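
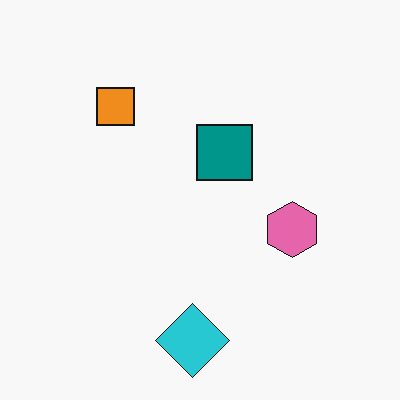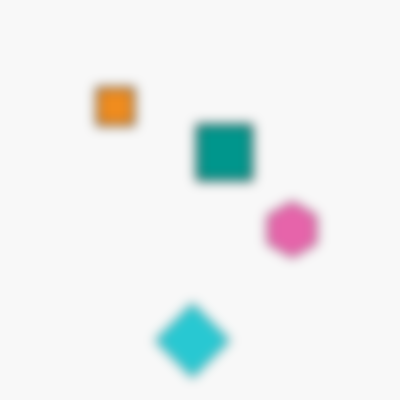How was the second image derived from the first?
It was heavily blurred.

Shape edges and outlines are uniformly softened across the whole image.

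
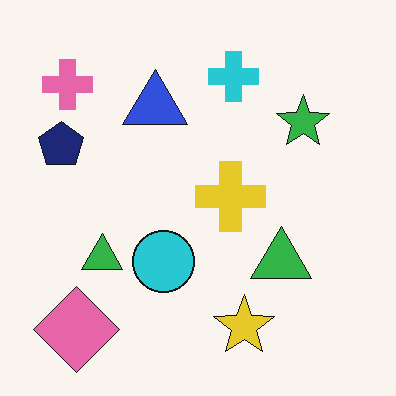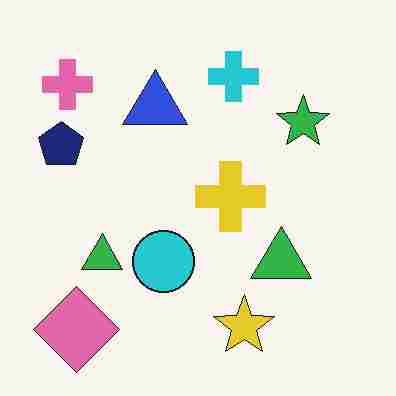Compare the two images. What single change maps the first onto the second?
The transformation is: heavily JPEG-compressed with obvious blocking artifacts.

Blocky 8×8 compression artifacts appear around shape edges and the flat background shows ringing — characteristic JPEG degradation.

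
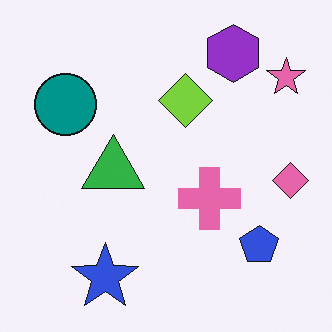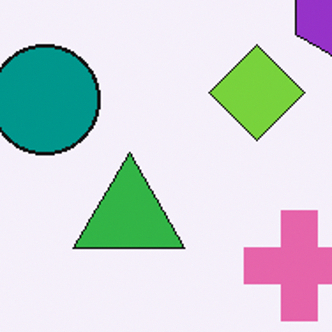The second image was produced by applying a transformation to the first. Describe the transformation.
It was cropped tightly and scaled back up.

The visible shapes are larger and the field of view is narrower; shapes near the original edges may be partly or wholly outside the frame — a crop-and-rescale.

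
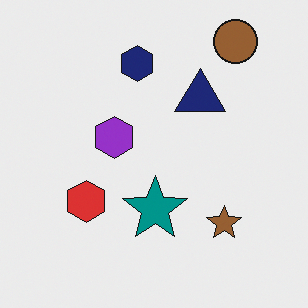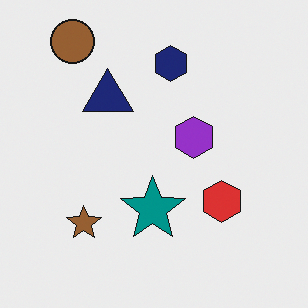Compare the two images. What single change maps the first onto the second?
The transformation is: flipped horizontally (left ↔ right).

The brown circle is in the top-right of the first image and the top-left of the second — shapes on opposite sides of the vertical midline have swapped in a mirror flip.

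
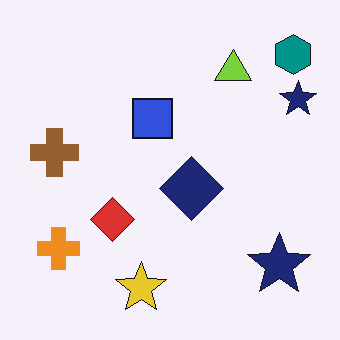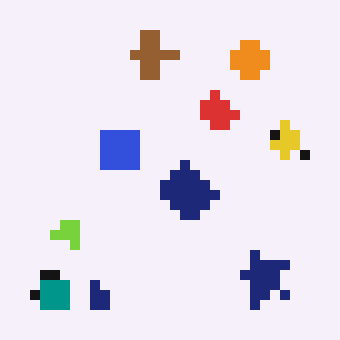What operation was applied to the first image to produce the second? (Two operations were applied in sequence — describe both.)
The transformation is: heavily pixelated into large blocks, then transposed (reflected across the top-left ↔ bottom-right diagonal).

Shapes are reduced to large square blocks; fine edges and outlines are lost — a downscale-then-upscale (mosaic) effect. Shapes have swapped their row and column positions — what was in the top-right is now in the bottom-left — a diagonal reflection.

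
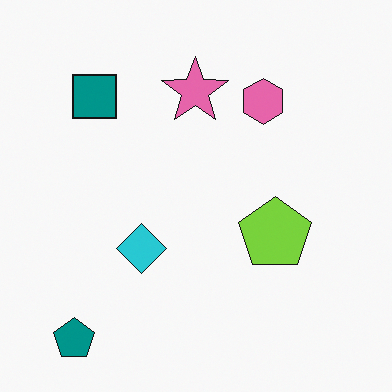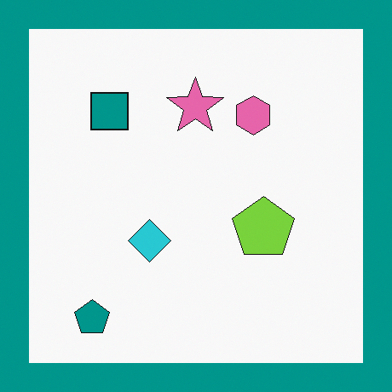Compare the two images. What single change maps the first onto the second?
This is the original image framed with a teal border.

A solid teal frame runs around the edge of the second image, with the content slightly shrunk inside it.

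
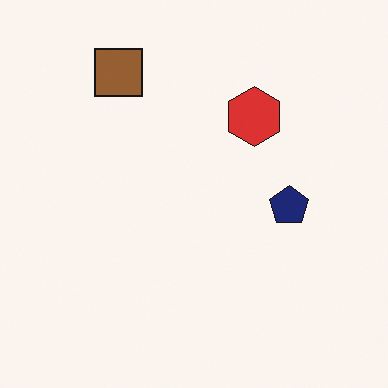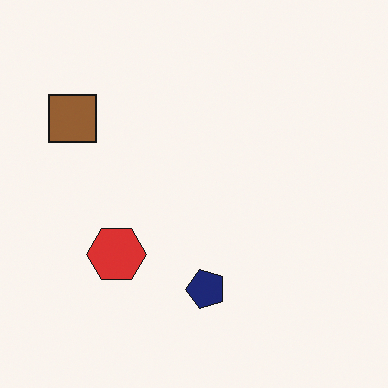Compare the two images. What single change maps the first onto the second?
Transposed (reflected across the top-left ↔ bottom-right diagonal).

Shapes have swapped their row and column positions — what was in the top-right is now in the bottom-left — a diagonal reflection.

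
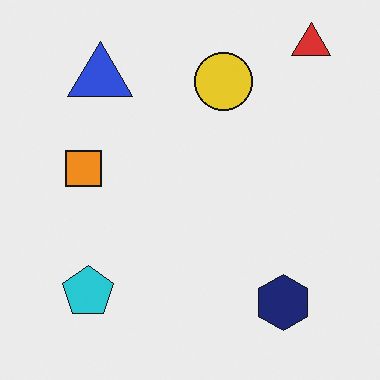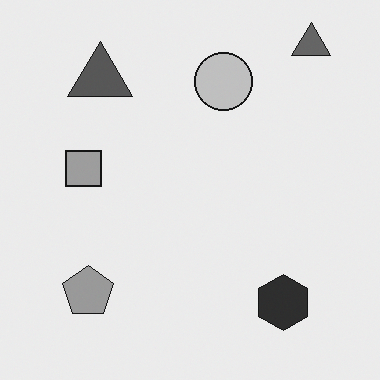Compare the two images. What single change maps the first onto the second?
The transformation is: converted to grayscale.

All color is removed — every shape is now a shade of grey.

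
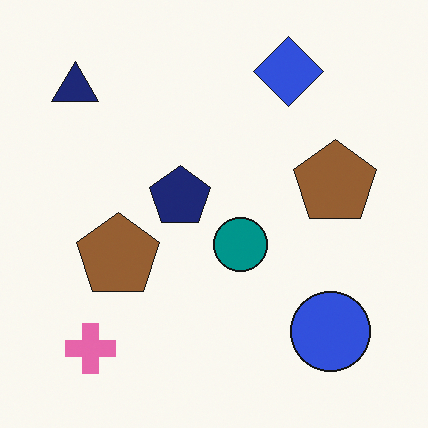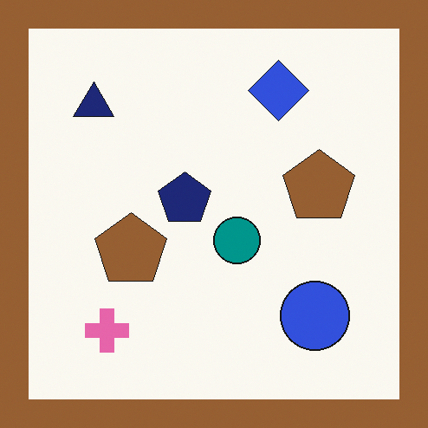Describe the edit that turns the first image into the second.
The second image is the first framed with a brown border.

A solid brown frame runs around the edge of the second image, with the content slightly shrunk inside it.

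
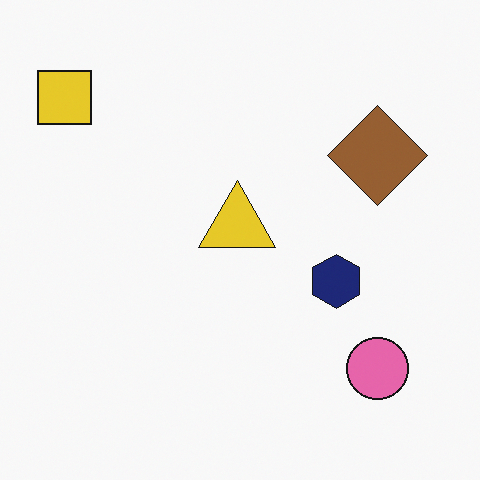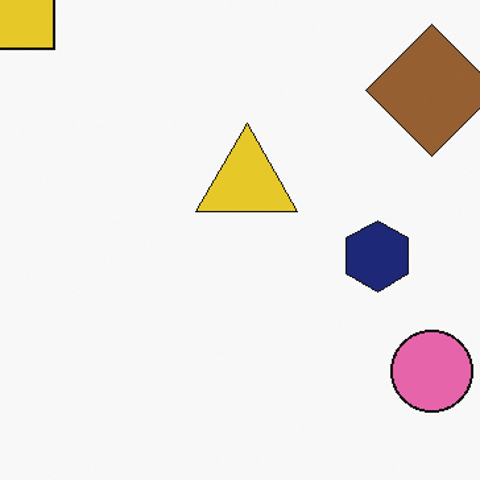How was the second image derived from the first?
The image was cropped slightly and scaled back up.

The visible shapes are larger and the field of view is narrower; shapes near the original edges may be partly or wholly outside the frame — a crop-and-rescale.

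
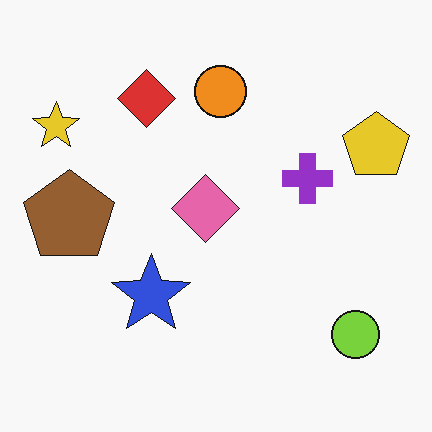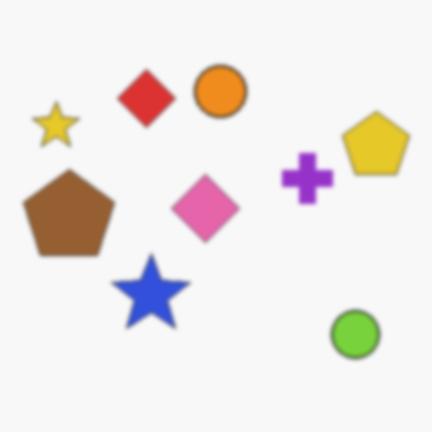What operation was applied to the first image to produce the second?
The image was lightly blurred.

Shape edges and outlines are uniformly softened across the whole image.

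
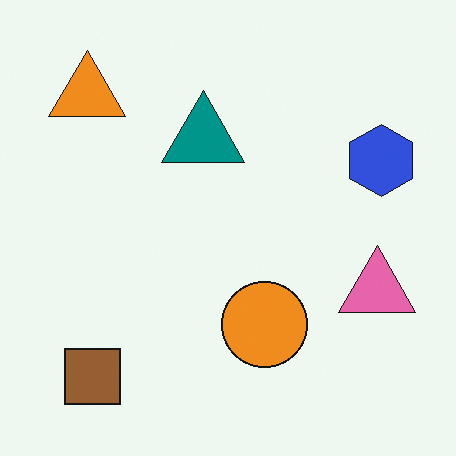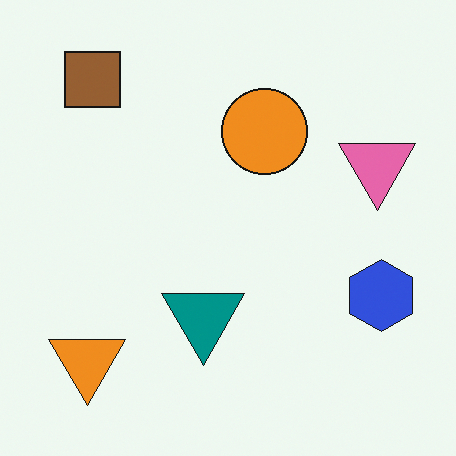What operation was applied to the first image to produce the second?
Flipped vertically (top ↔ bottom).

The brown square is in the bottom-left of the first image and the top-left of the second — shapes on opposite sides of the horizontal midline have swapped in a mirror flip.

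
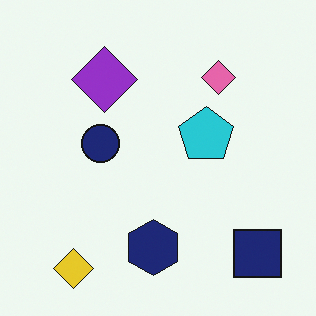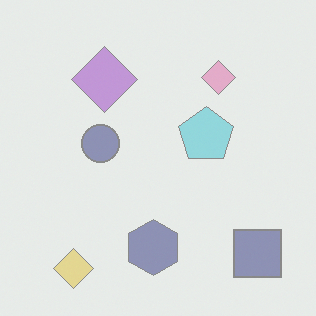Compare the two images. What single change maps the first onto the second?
The second image is the first washed out (contrast reduced).

Tones are pushed toward mid-grey across the whole image — a global contrast change.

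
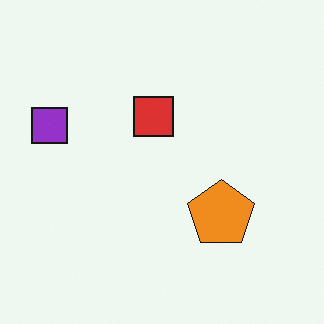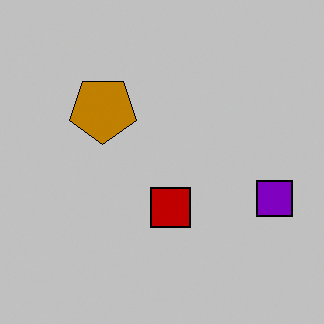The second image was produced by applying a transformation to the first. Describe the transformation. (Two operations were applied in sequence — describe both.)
The transformation is: heavily posterized to just a handful of flat colors, then rotated 180°.

Each flat color has snapped to a coarser quantized level — most visibly, the near-white background has dropped to a flat grey. The purple square sits in the left of the first image and the right of the second — consistent with a whole-image 180° rotation.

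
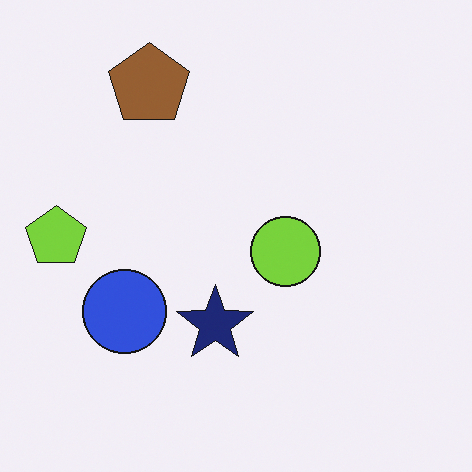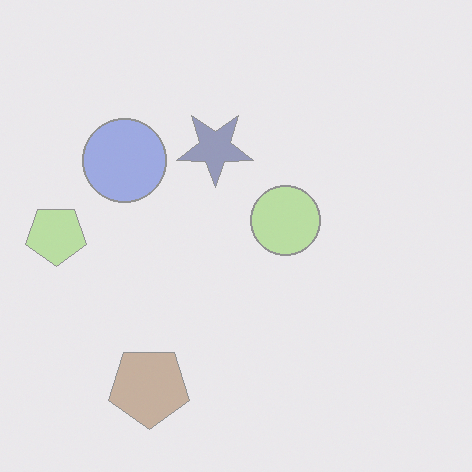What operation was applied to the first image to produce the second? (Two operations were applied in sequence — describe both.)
Flipped vertically (top ↔ bottom), then given much lower contrast.

The brown pentagon is in the top-left of the first image and the bottom-left of the second — shapes on opposite sides of the horizontal midline have swapped in a mirror flip. Tones are pushed toward mid-grey across the whole image — a global contrast change.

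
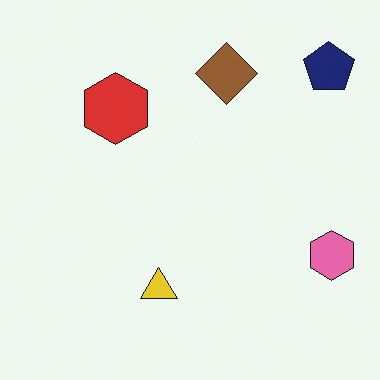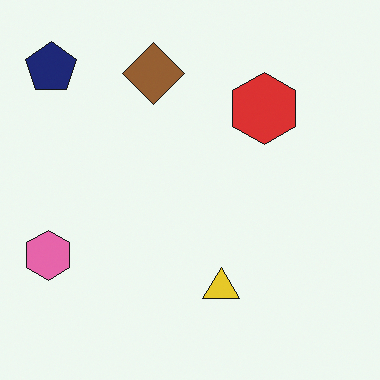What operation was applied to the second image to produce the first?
It was flipped horizontally (left ↔ right).

The pink hexagon is in the bottom-left of the second image and the bottom-right of the first — shapes on opposite sides of the vertical midline have swapped in a mirror flip.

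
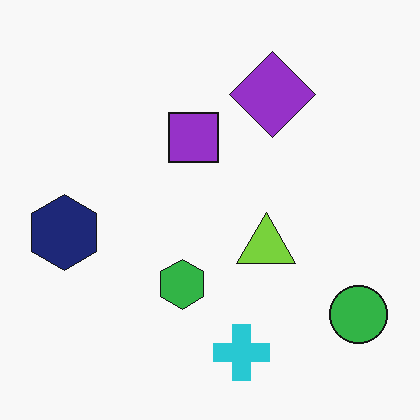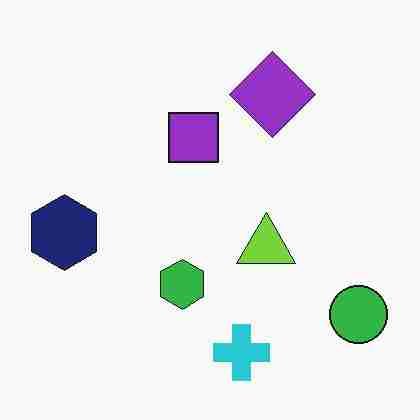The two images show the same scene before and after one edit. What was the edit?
It was degraded with heavy JPEG compression.

Blocky 8×8 compression artifacts appear around shape edges and the flat background shows ringing — characteristic JPEG degradation.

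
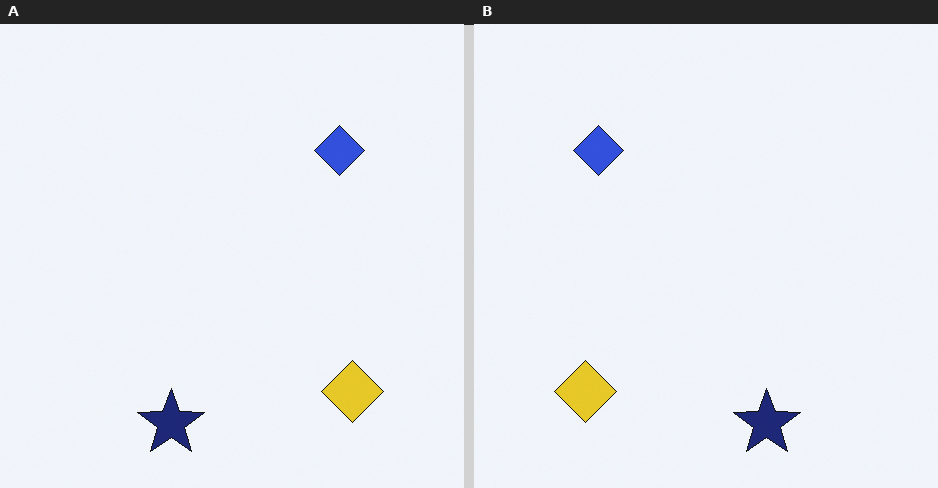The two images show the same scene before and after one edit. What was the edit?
The transformation is: flipped horizontally (left ↔ right).

The yellow diamond is in the bottom-right of the left (A) image and the bottom-left of the right (B) — shapes on opposite sides of the vertical midline have swapped in a mirror flip.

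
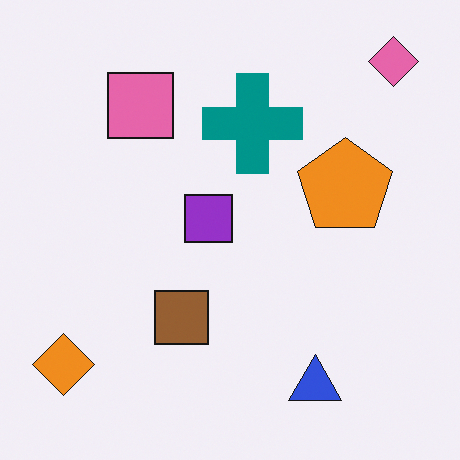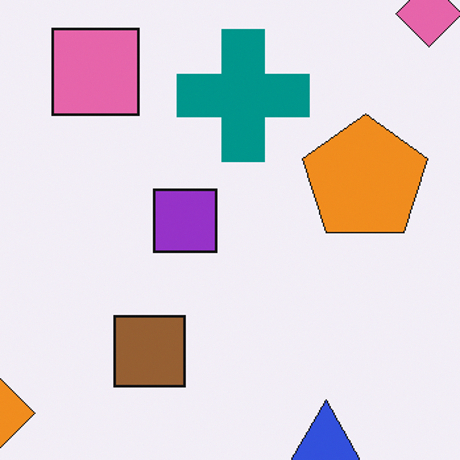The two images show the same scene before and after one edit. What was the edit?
This is the original image cropped to a modestly smaller region and rescaled.

The visible shapes are larger and the field of view is narrower; shapes near the original edges may be partly or wholly outside the frame — a crop-and-rescale.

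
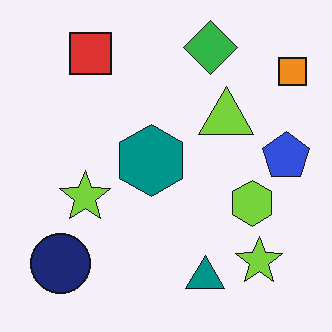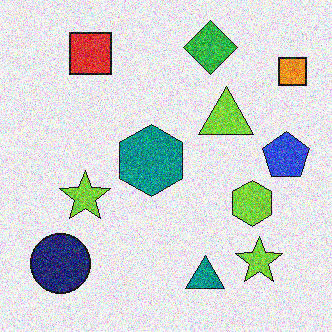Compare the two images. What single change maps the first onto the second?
The image was degraded with strong gaussian noise.

Random speckle covers the whole image, including the flat background.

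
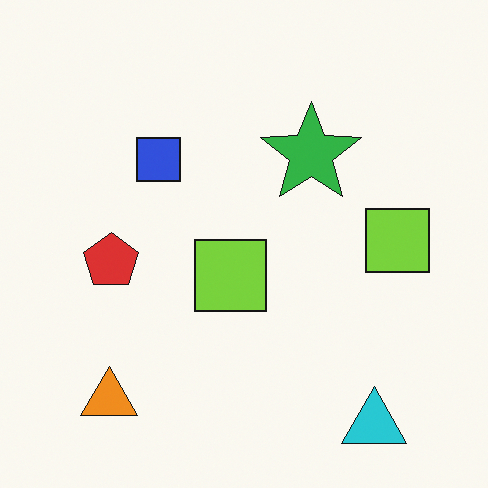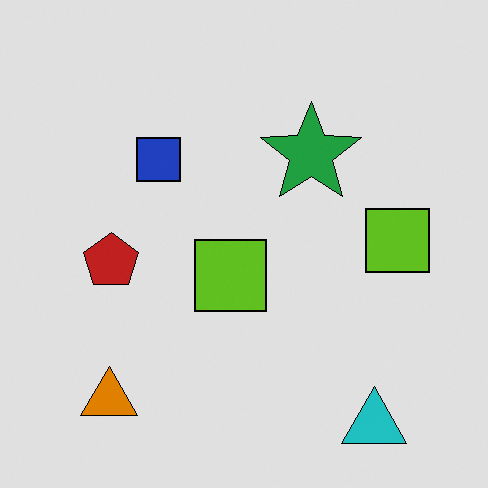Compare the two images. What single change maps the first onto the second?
Posterized to a reduced palette.

Each flat color has snapped to a coarser quantized level — most visibly, the near-white background has dropped to a flat grey.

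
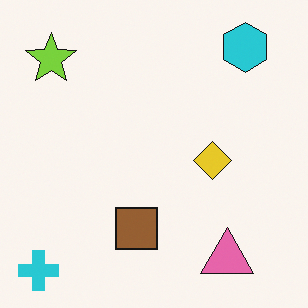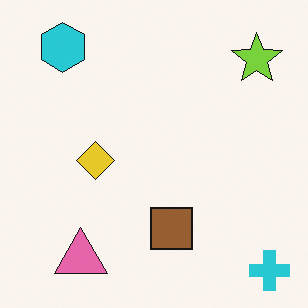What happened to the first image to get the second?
Flipped horizontally (left ↔ right).

The cyan cross is in the bottom-left of the first image and the bottom-right of the second — shapes on opposite sides of the vertical midline have swapped in a mirror flip.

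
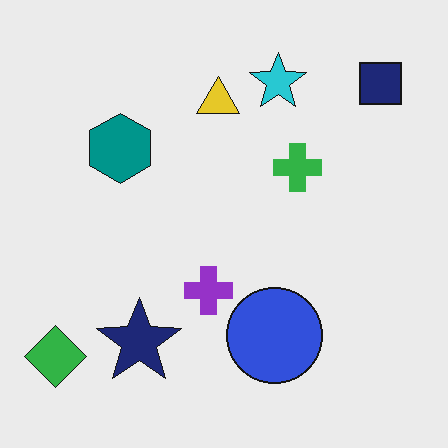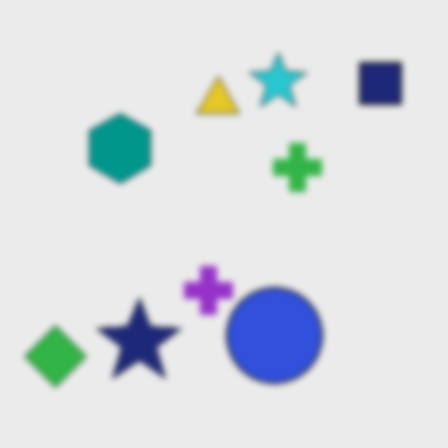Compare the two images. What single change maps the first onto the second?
The second image is the first noticeably gaussian-blurred.

Shape edges and outlines are uniformly softened across the whole image.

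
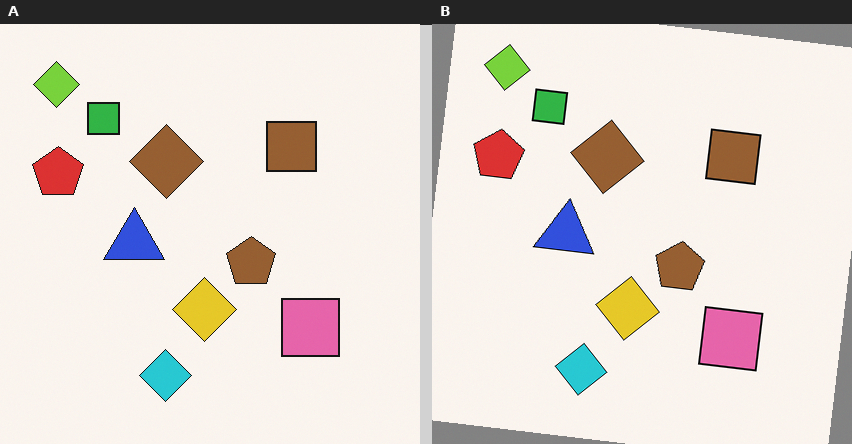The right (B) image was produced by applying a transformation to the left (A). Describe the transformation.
The right (B) image is the left (A) rotated clockwise by a slight angle.

Every shape is tilted by the same angle and the image corners show triangular fill wedges — a whole-image rotation by a non-right angle.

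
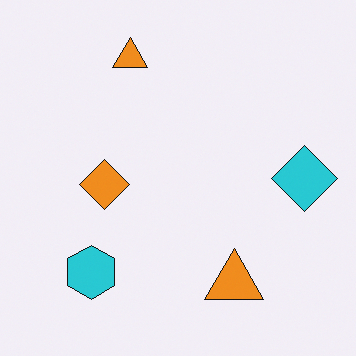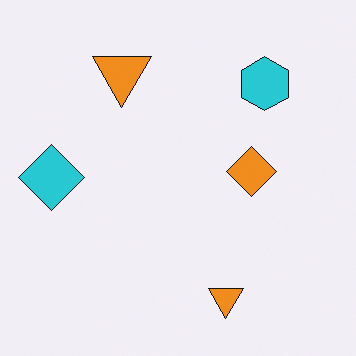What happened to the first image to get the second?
The transformation is: rotated 180°.

The cyan hexagon sits in the bottom-left of the first image and the top-right of the second — consistent with a whole-image 180° rotation.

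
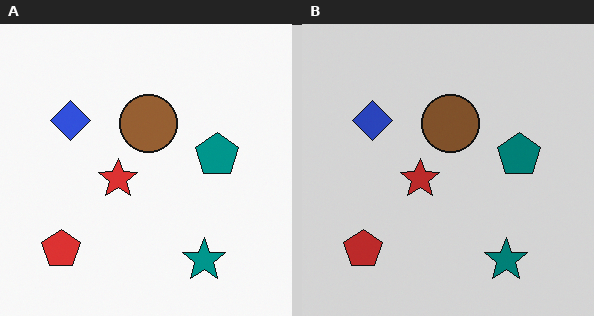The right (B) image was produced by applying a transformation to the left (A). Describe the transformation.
Darkened a little.

Every pixel — background and shapes alike — is uniformly darkened.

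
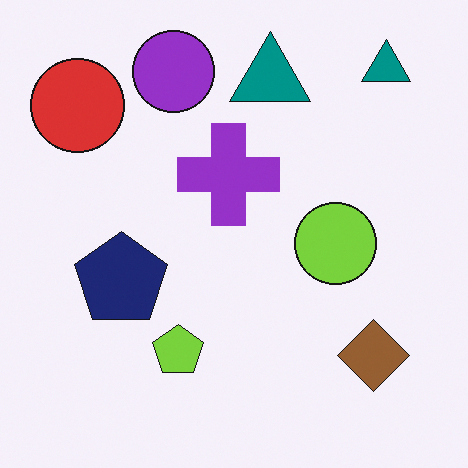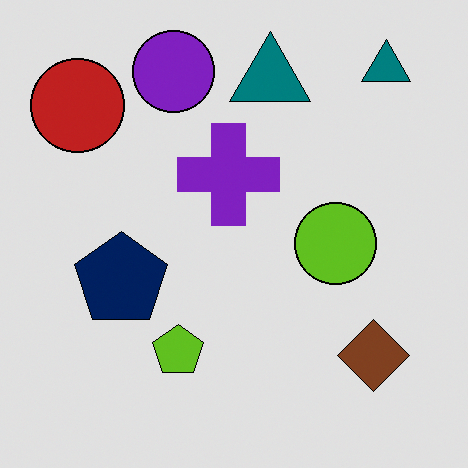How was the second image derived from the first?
The second image is the first moderately posterized.

Each flat color has snapped to a coarser quantized level — most visibly, the near-white background has dropped to a flat grey.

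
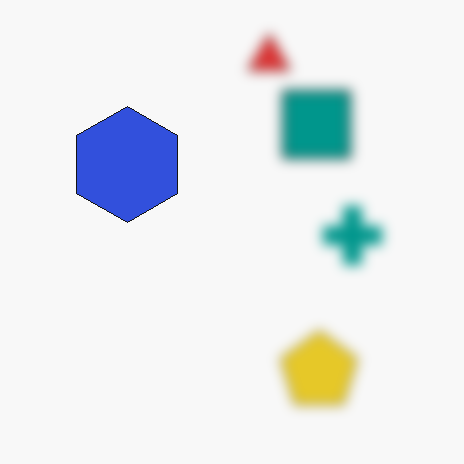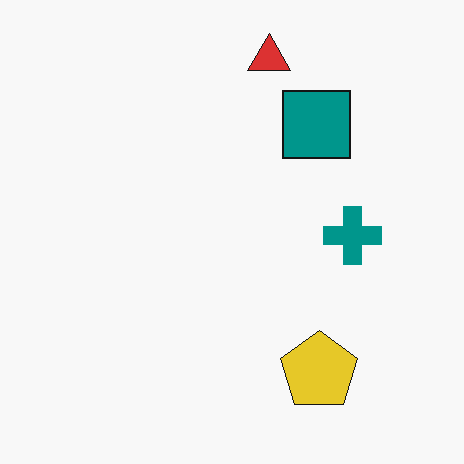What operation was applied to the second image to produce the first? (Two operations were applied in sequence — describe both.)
The image was strongly gaussian-blurred, then overlaid with an additional blue hexagon.

Shape edges and outlines are uniformly softened across the whole image. A blue hexagon appears in the first image that is absent from the second.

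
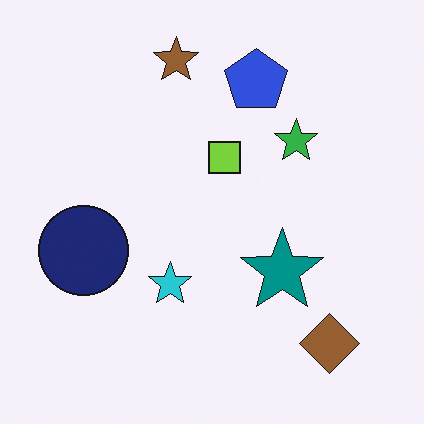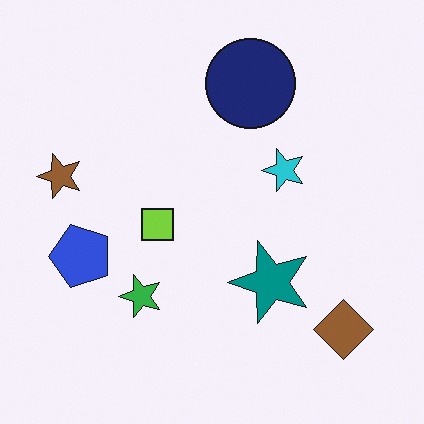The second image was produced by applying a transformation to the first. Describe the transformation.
The second image is the first transposed (reflected across the top-left ↔ bottom-right diagonal).

Shapes have swapped their row and column positions — what was in the top-right is now in the bottom-left — a diagonal reflection.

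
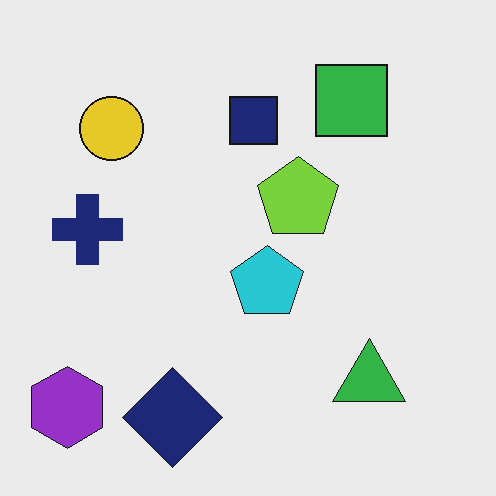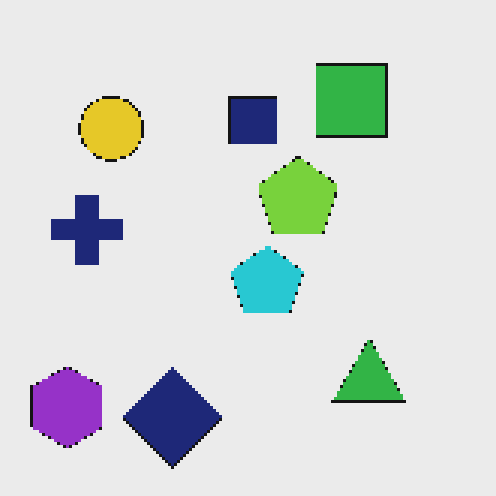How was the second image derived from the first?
The transformation is: mildly pixelated.

Shapes are reduced to large square blocks; fine edges and outlines are lost — a downscale-then-upscale (mosaic) effect.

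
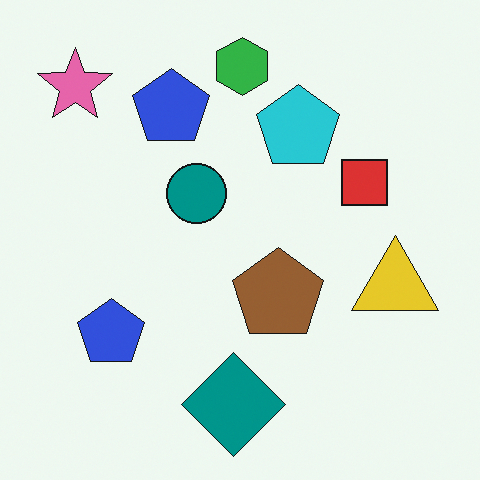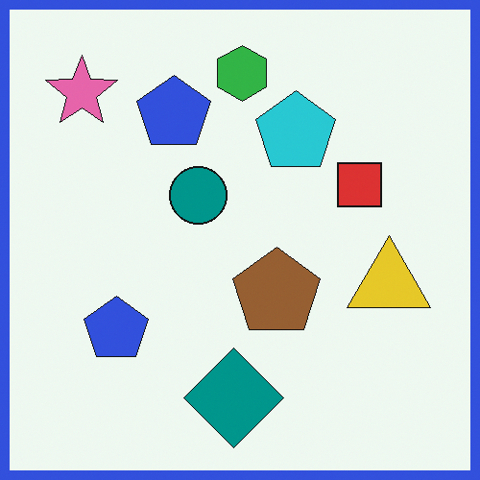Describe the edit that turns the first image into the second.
It was framed with a blue border.

A solid blue frame runs around the edge of the second image, with the content slightly shrunk inside it.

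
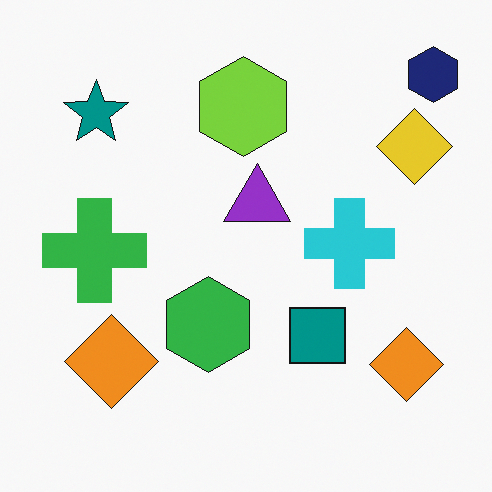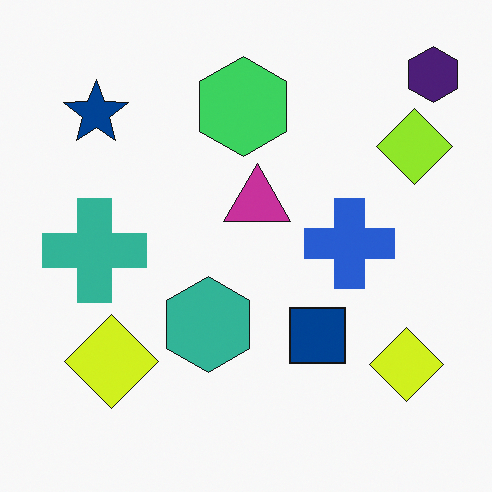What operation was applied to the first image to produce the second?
Hue-shifted slightly.

Every shape's color has rotated by the same amount around the hue wheel — a uniform hue shift.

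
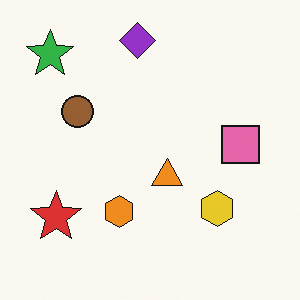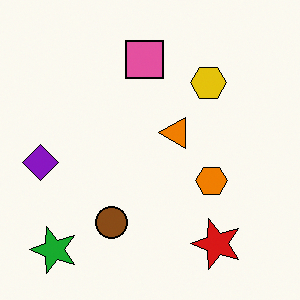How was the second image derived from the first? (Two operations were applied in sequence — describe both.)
It was rotated 90° counter-clockwise, then given slightly increased contrast.

The green star sits in the top-left of the first image and the bottom-left of the second — consistent with a whole-image 90° counter-clockwise rotation. Tones are pushed away from mid-grey across the whole image — a global contrast change.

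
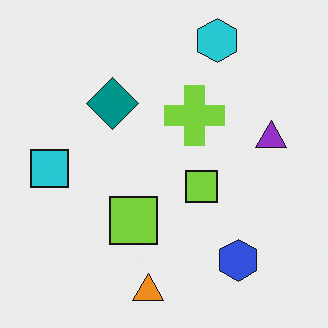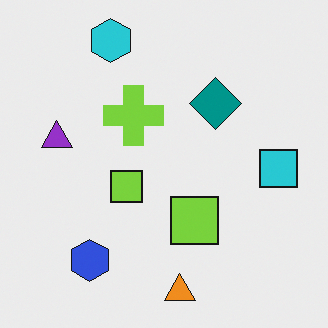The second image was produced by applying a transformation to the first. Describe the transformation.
The transformation is: flipped horizontally (left ↔ right).

The cyan square is in the left of the first image and the right of the second — shapes on opposite sides of the vertical midline have swapped in a mirror flip.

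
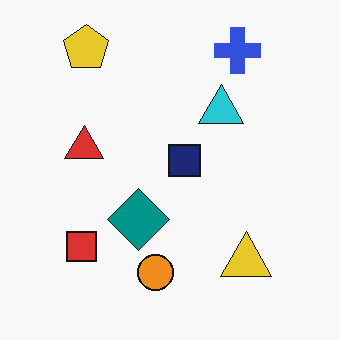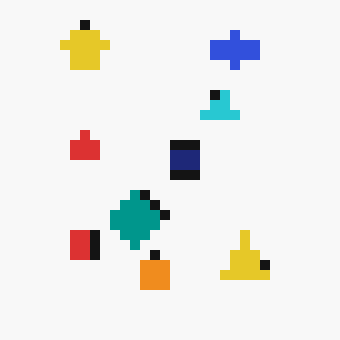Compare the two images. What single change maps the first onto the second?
The transformation is: coarsely pixelated.

Shapes are reduced to large square blocks; fine edges and outlines are lost — a downscale-then-upscale (mosaic) effect.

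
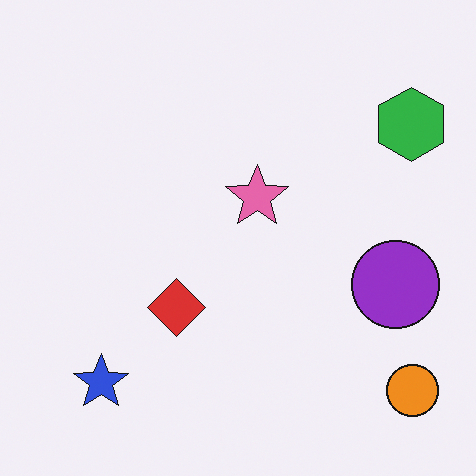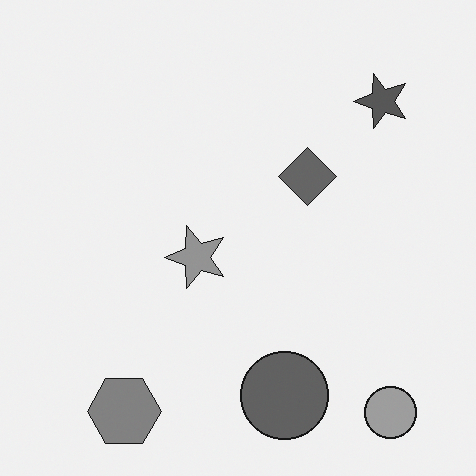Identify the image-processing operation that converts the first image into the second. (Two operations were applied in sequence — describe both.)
The image was converted to grayscale, then transposed (reflected across the top-left ↔ bottom-right diagonal).

All color is removed — every shape is now a shade of grey. Shapes have swapped their row and column positions — what was in the top-right is now in the bottom-left — a diagonal reflection.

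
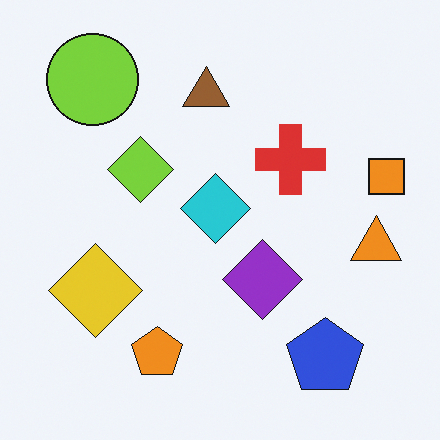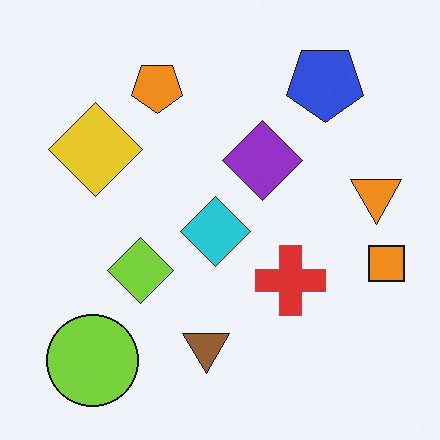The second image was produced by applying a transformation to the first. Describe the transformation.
The transformation is: flipped vertically (top ↔ bottom).

The lime circle is in the top-left of the first image and the bottom-left of the second — shapes on opposite sides of the horizontal midline have swapped in a mirror flip.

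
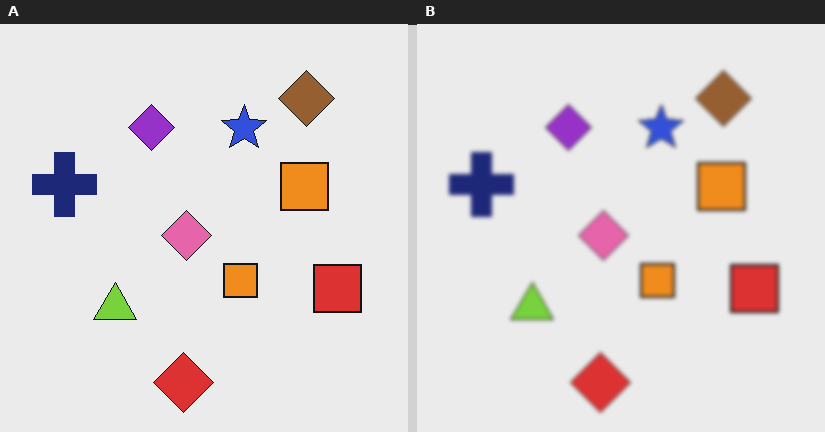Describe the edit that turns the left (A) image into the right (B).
This is the original image given a subtle gaussian blur.

Shape edges and outlines are uniformly softened across the whole image.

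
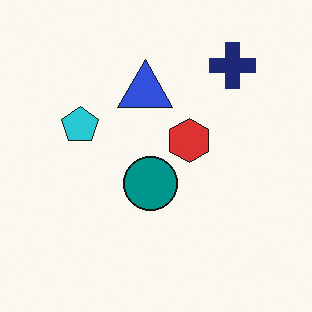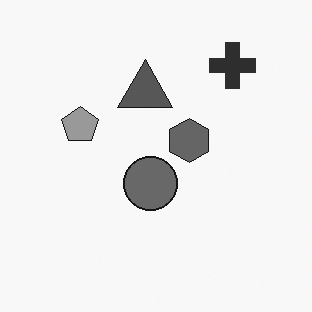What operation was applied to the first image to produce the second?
The transformation is: converted to grayscale.

All color is removed — every shape is now a shade of grey.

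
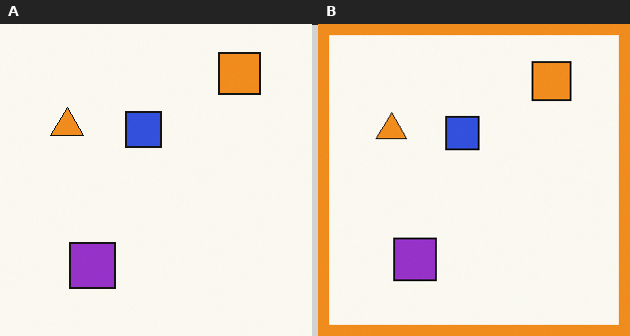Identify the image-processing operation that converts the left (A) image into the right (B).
The image was framed with a orange border.

A solid orange frame runs around the edge of the right (B) image, with the content slightly shrunk inside it.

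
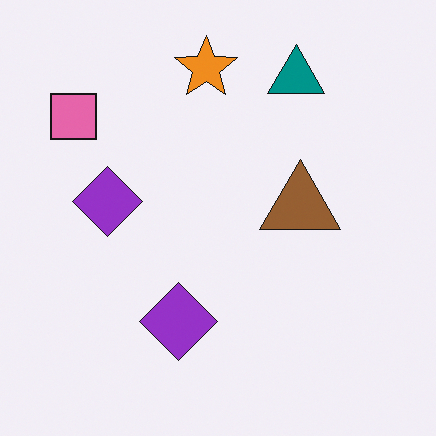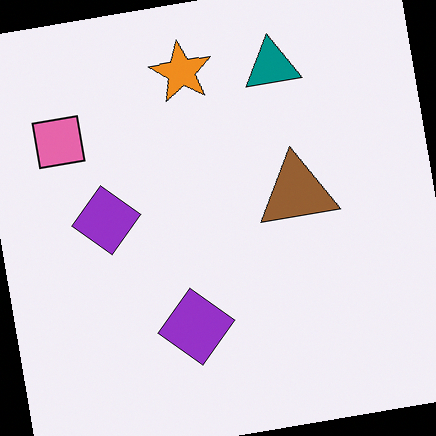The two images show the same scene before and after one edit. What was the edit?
This is the original image rotated counter-clockwise by a small amount.

Every shape is tilted by the same angle and the image corners show triangular fill wedges — a whole-image rotation by a non-right angle.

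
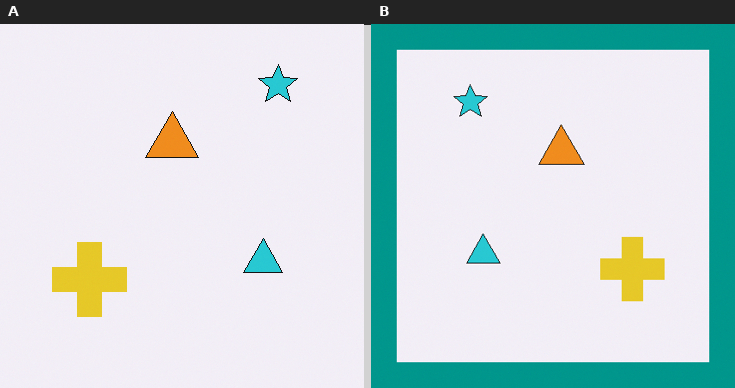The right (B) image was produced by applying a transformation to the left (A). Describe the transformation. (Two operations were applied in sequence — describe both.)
This is the original image flipped horizontally (left ↔ right), then framed with a teal border.

The cyan star is in the top-right of the left (A) image and the top-left of the right (B) — shapes on opposite sides of the vertical midline have swapped in a mirror flip. A solid teal frame runs around the edge of the right (B) image, with the content slightly shrunk inside it.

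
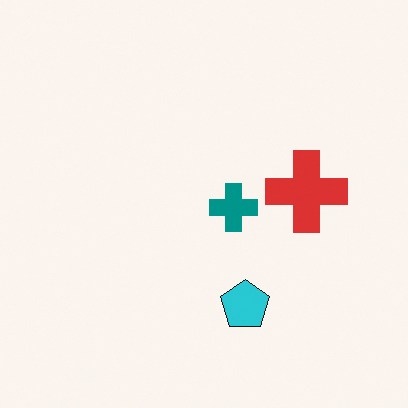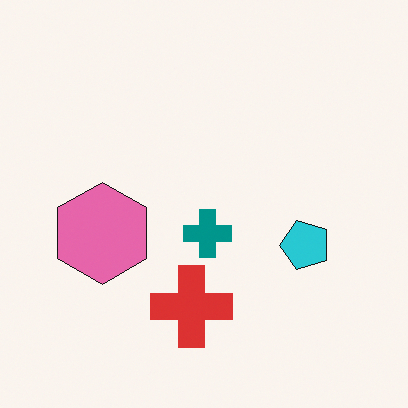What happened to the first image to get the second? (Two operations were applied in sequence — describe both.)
It was transposed (reflected across the top-left ↔ bottom-right diagonal), then overlaid with an additional pink hexagon.

Shapes have swapped their row and column positions — what was in the top-right is now in the bottom-left — a diagonal reflection. A pink hexagon appears in the second image that is absent from the first.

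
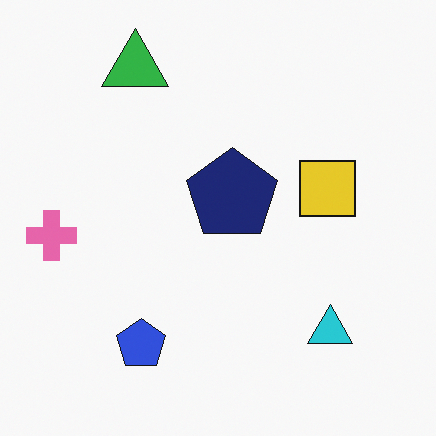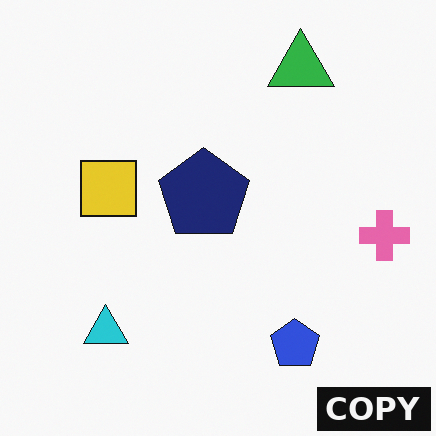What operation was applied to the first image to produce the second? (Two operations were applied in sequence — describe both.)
This is the original image flipped horizontally (left ↔ right), then watermarked with the text "COPY" in the lower-right corner.

The pink cross is in the left of the first image and the right of the second — shapes on opposite sides of the vertical midline have swapped in a mirror flip. A dark label reading "COPY" appears in the lower-right corner.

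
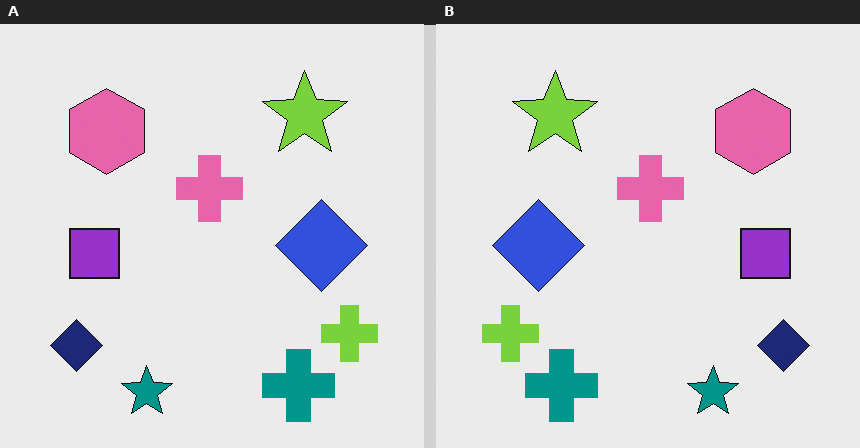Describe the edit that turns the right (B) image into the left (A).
This is the original image flipped horizontally (left ↔ right).

The lime cross is in the bottom-left of the right (B) image and the bottom-right of the left (A) — shapes on opposite sides of the vertical midline have swapped in a mirror flip.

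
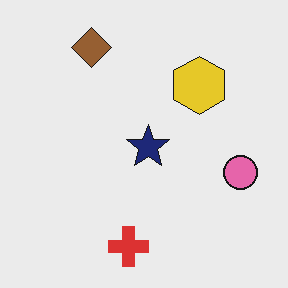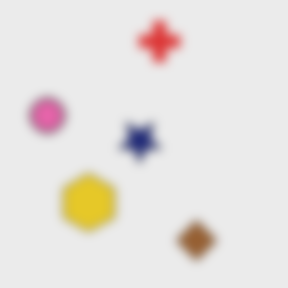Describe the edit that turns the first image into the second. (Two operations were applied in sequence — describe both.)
The second image is the first heavily blurred, then rotated 180°.

Shape edges and outlines are uniformly softened across the whole image. The brown diamond sits in the top-left of the first image and the bottom-right of the second — consistent with a whole-image 180° rotation.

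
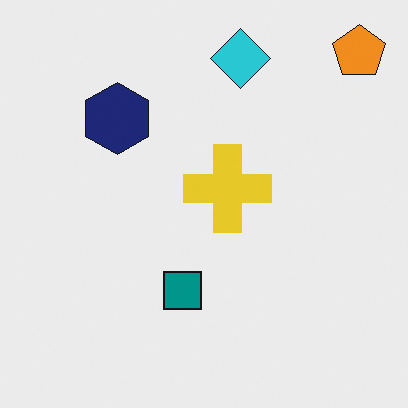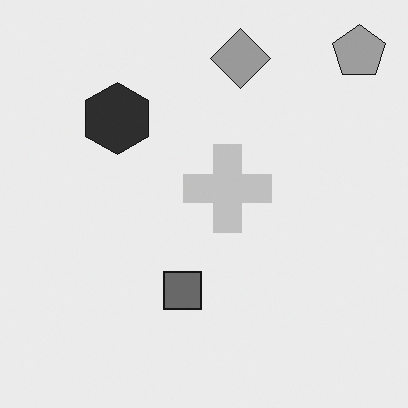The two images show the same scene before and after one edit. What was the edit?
This is the original image converted to grayscale.

All color is removed — every shape is now a shade of grey.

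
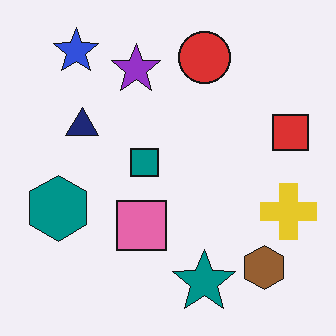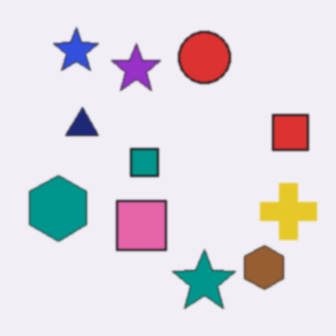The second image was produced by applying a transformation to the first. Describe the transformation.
The image was slightly softened.

Shape edges and outlines are uniformly softened across the whole image.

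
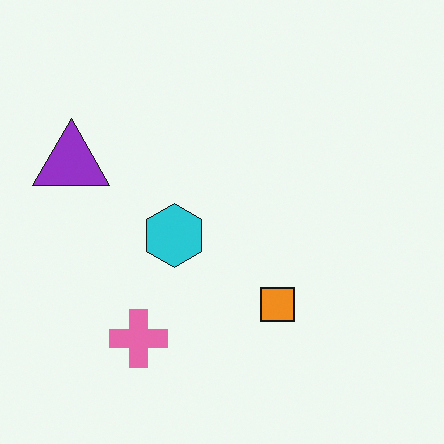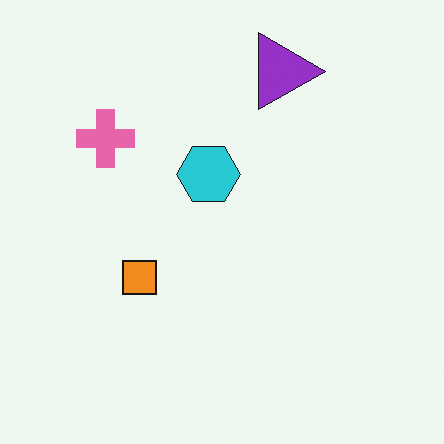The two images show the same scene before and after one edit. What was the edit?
It was rotated 90° clockwise.

The purple triangle sits in the left of the first image and the top of the second — consistent with a whole-image 90° clockwise rotation.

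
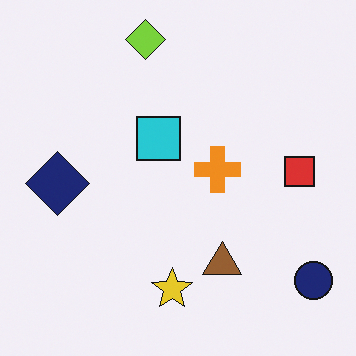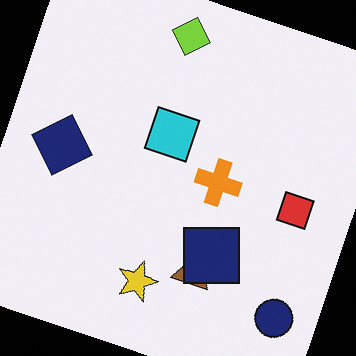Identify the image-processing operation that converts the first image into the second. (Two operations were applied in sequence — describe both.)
The transformation is: rotated clockwise by a moderate amount, then overlaid with an additional navy square.

Every shape is tilted by the same angle and the image corners show triangular fill wedges — a whole-image rotation by a non-right angle. A navy square appears in the second image that is absent from the first.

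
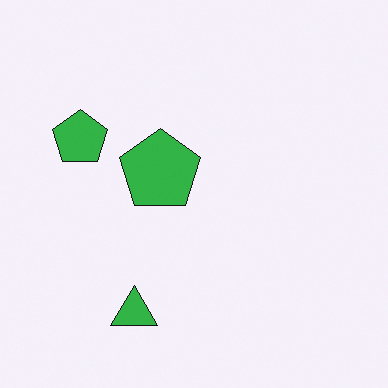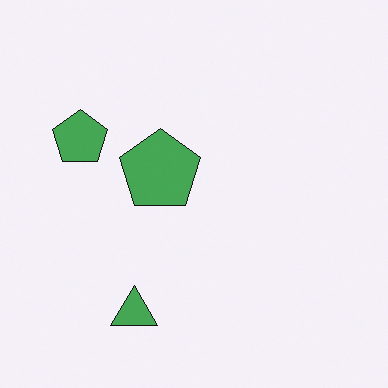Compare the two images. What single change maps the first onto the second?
It was slightly desaturated.

All colors are more muted and greyish — a global saturation change.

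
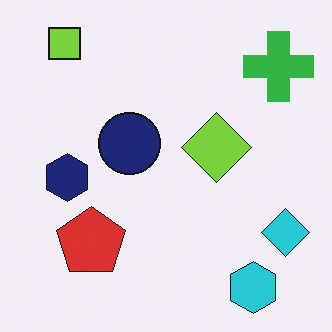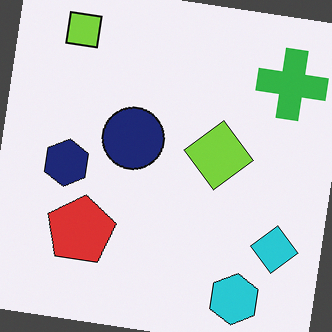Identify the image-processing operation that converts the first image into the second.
The image was rotated clockwise by a small amount.

Every shape is tilted by the same angle and the image corners show triangular fill wedges — a whole-image rotation by a non-right angle.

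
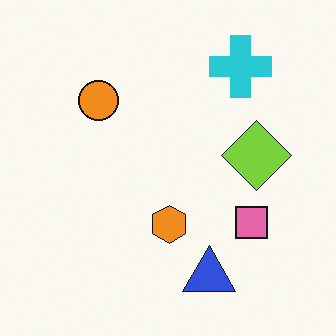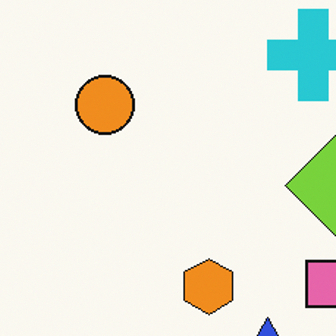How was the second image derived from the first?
Cropped to a modestly smaller region and rescaled.

The visible shapes are larger and the field of view is narrower; shapes near the original edges may be partly or wholly outside the frame — a crop-and-rescale.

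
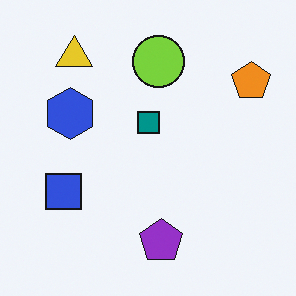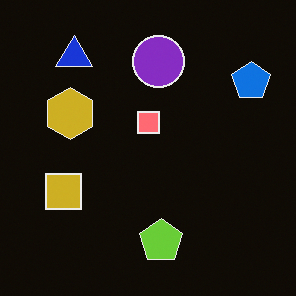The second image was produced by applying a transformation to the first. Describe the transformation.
The second image is the first color-inverted (negative).

The light background has become dark and every shape's color is its complement — a photographic negative.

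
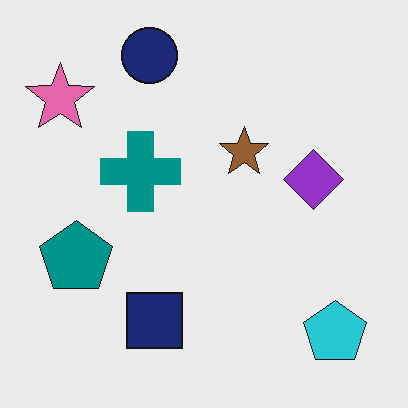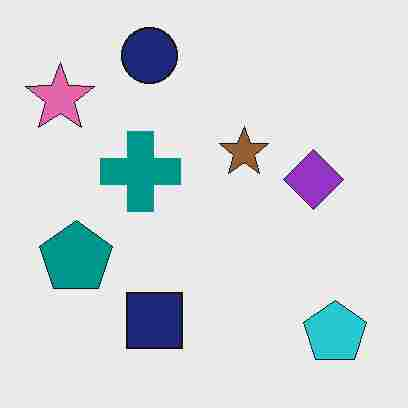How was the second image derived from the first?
It was degraded with heavy JPEG compression.

Blocky 8×8 compression artifacts appear around shape edges and the flat background shows ringing — characteristic JPEG degradation.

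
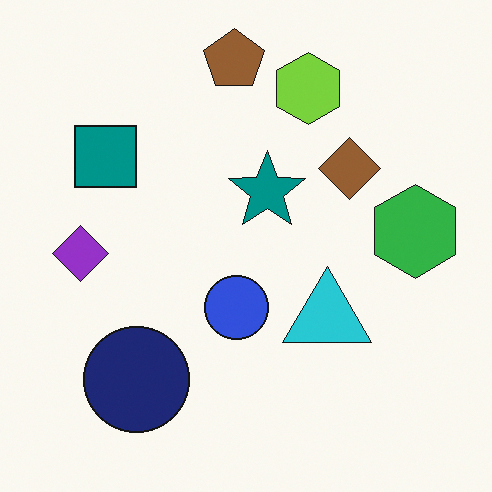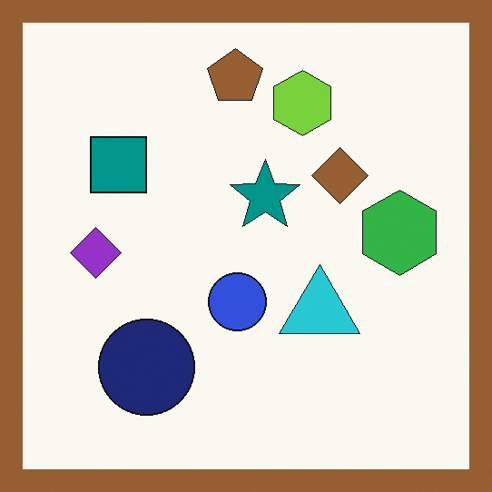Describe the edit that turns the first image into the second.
The second image is the first framed with a brown border.

A solid brown frame runs around the edge of the second image, with the content slightly shrunk inside it.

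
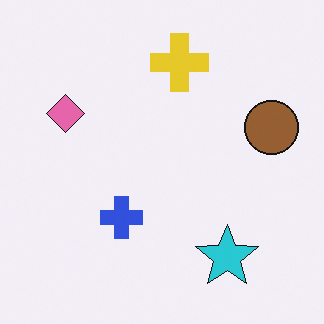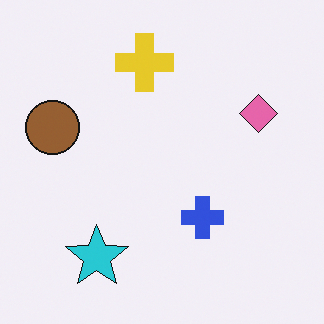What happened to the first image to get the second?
The transformation is: flipped horizontally (left ↔ right).

The brown circle is in the right of the first image and the left of the second — shapes on opposite sides of the vertical midline have swapped in a mirror flip.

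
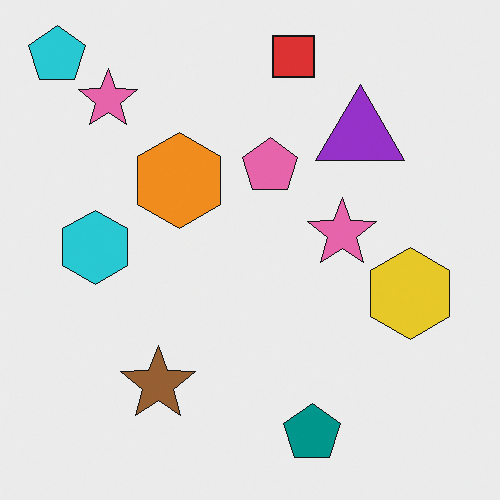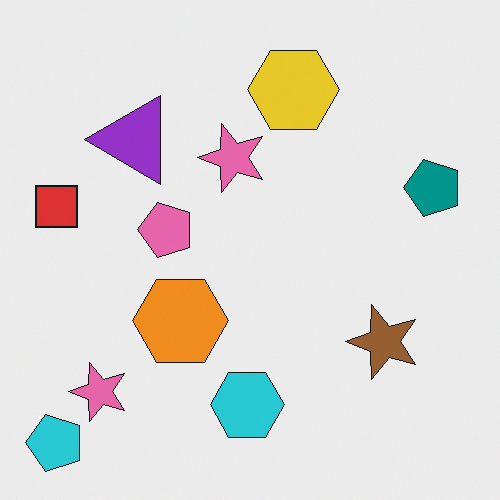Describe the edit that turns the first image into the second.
The image was rotated 90° counter-clockwise.

The cyan pentagon sits in the top-left of the first image and the bottom-left of the second — consistent with a whole-image 90° counter-clockwise rotation.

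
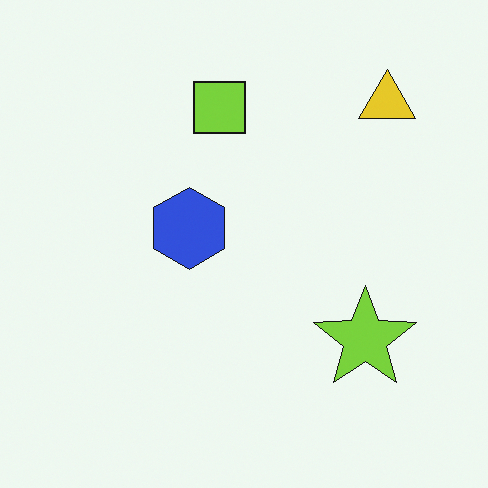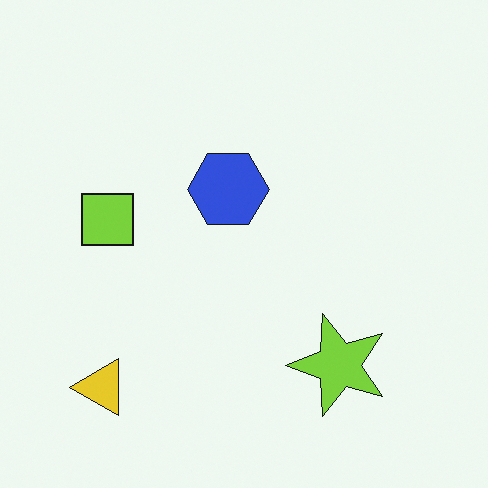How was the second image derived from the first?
This is the original image transposed (reflected across the top-left ↔ bottom-right diagonal).

Shapes have swapped their row and column positions — what was in the top-right is now in the bottom-left — a diagonal reflection.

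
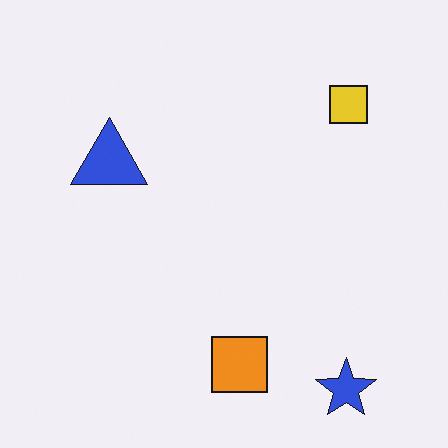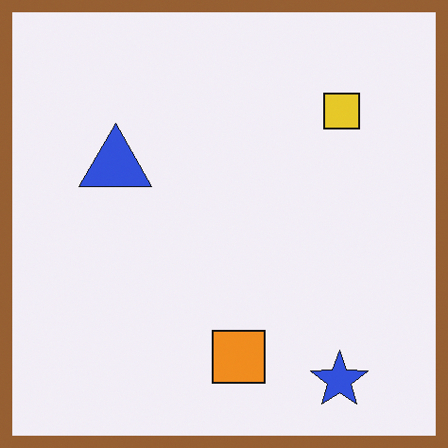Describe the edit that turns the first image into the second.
The image was framed with a brown border.

A solid brown frame runs around the edge of the second image, with the content slightly shrunk inside it.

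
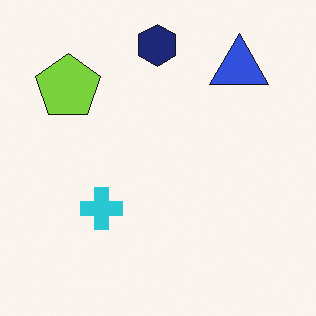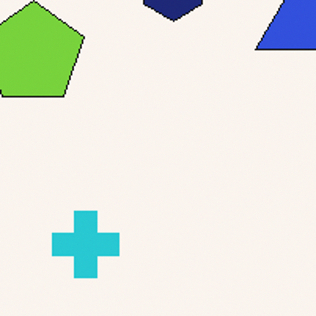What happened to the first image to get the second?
The image was cropped to a modestly smaller region and rescaled.

The visible shapes are larger and the field of view is narrower; shapes near the original edges may be partly or wholly outside the frame — a crop-and-rescale.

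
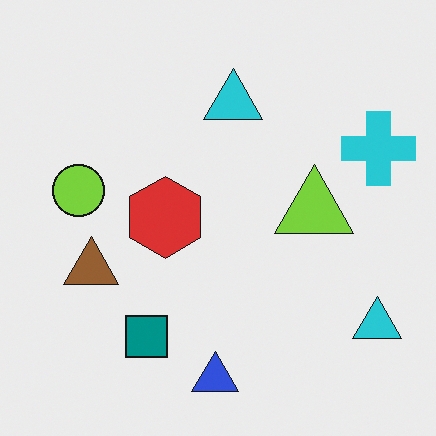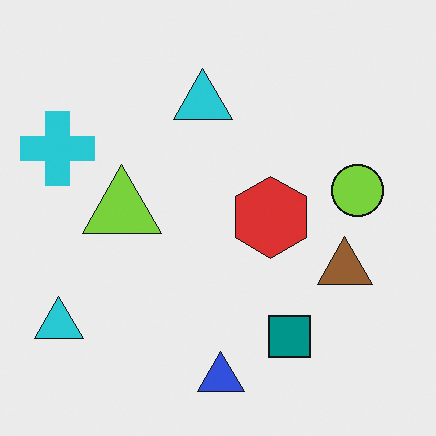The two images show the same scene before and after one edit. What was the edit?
Flipped horizontally (left ↔ right).

The cyan cross is in the right of the first image and the left of the second — shapes on opposite sides of the vertical midline have swapped in a mirror flip.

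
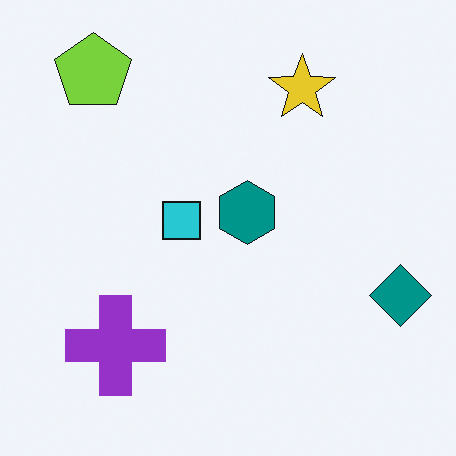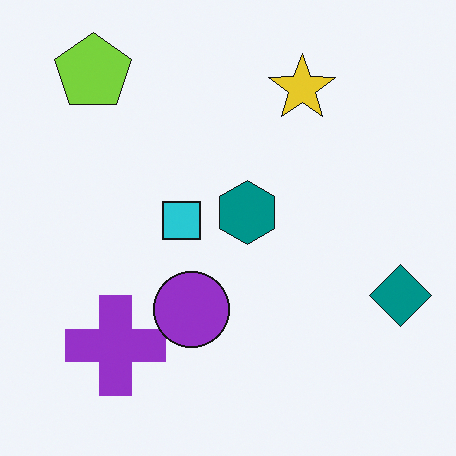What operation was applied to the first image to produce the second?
It was overlaid with an additional purple circle.

A purple circle appears in the second image that is absent from the first.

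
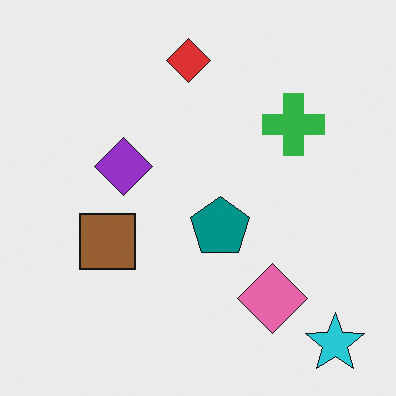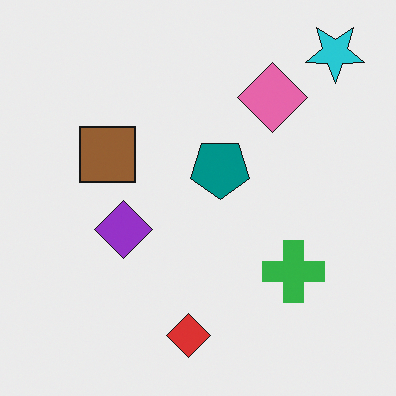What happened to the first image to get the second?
The transformation is: flipped vertically (top ↔ bottom).

The cyan star is in the bottom-right of the first image and the top-right of the second — shapes on opposite sides of the horizontal midline have swapped in a mirror flip.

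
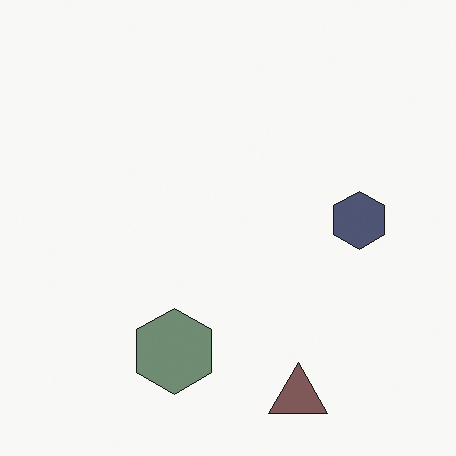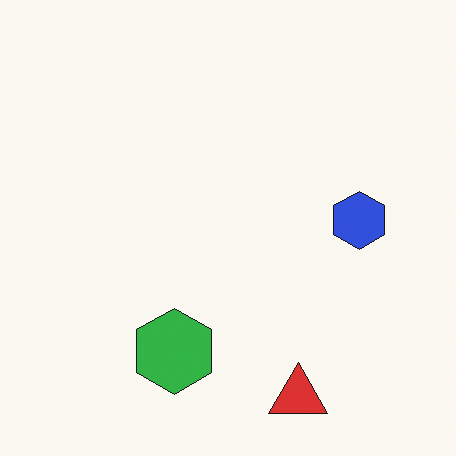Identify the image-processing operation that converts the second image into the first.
Made much more muted (saturation change).

All colors are more muted and greyish — a global saturation change.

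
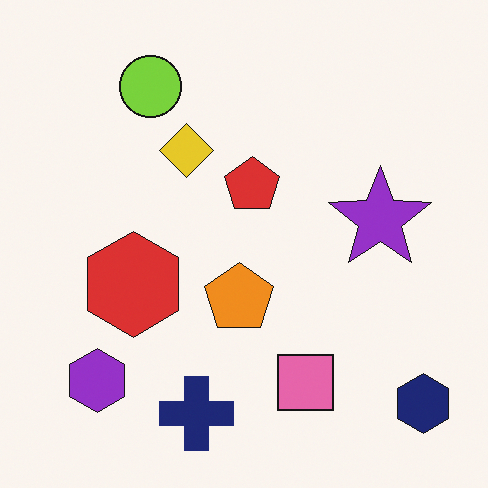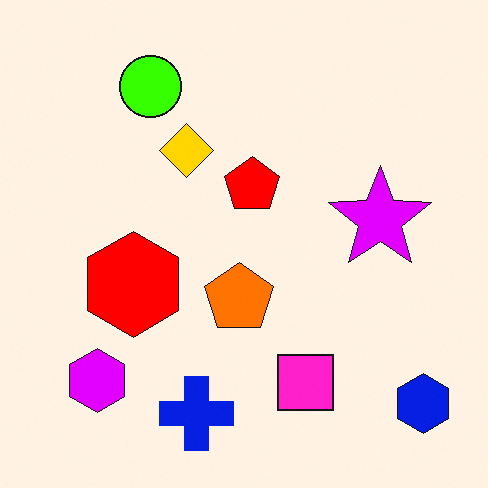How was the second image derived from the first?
The transformation is: made much more vivid (saturation change).

All colors are more vivid — a global saturation change.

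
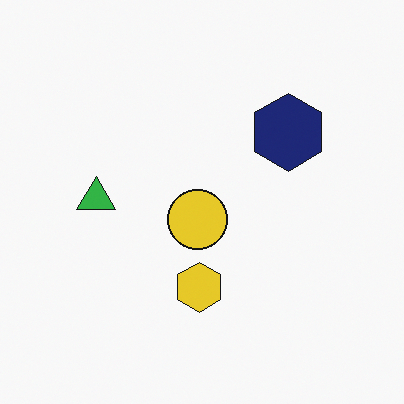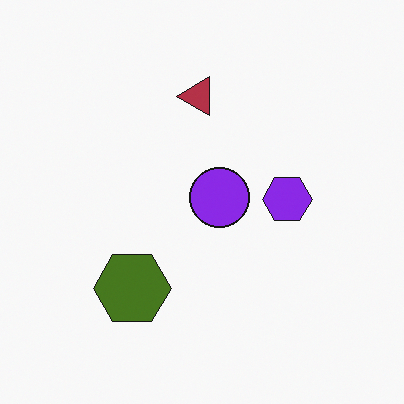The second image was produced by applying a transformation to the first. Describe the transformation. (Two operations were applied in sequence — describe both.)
The second image is the first transposed (reflected across the top-left ↔ bottom-right diagonal), then hue-shifted by a large amount.

Shapes have swapped their row and column positions — what was in the top-right is now in the bottom-left — a diagonal reflection. Every shape's color has rotated by the same amount around the hue wheel — a uniform hue shift.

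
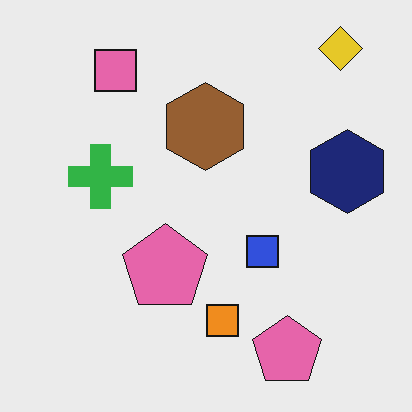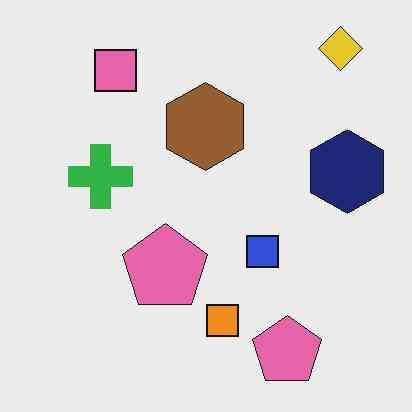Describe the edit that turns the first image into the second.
Given moderate JPEG compression.

Blocky 8×8 compression artifacts appear around shape edges and the flat background shows ringing — characteristic JPEG degradation.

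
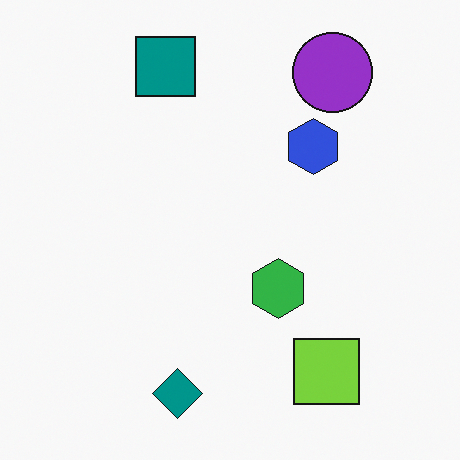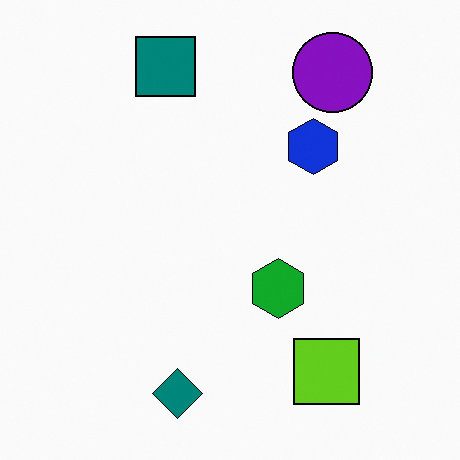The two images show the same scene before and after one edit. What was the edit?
The image was given slightly increased contrast.

Tones are pushed away from mid-grey across the whole image — a global contrast change.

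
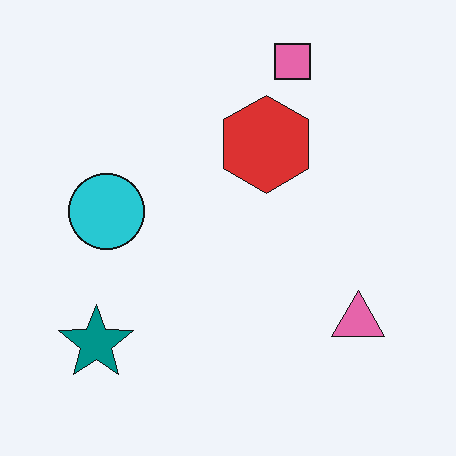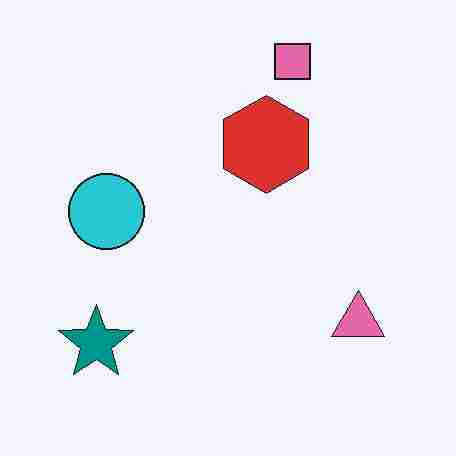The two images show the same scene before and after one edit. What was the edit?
The second image is the first heavily JPEG-compressed with obvious blocking artifacts.

Blocky 8×8 compression artifacts appear around shape edges and the flat background shows ringing — characteristic JPEG degradation.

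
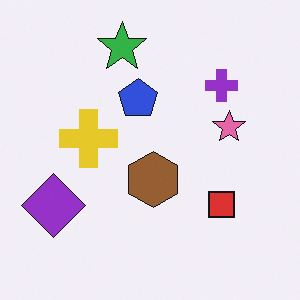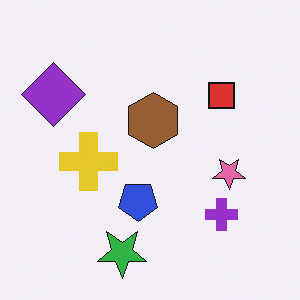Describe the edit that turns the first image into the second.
This is the original image flipped vertically (top ↔ bottom).

The green star is in the top of the first image and the bottom of the second — shapes on opposite sides of the horizontal midline have swapped in a mirror flip.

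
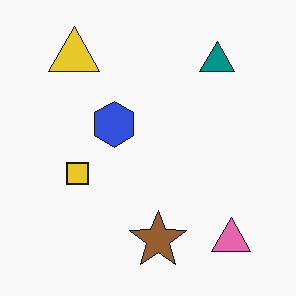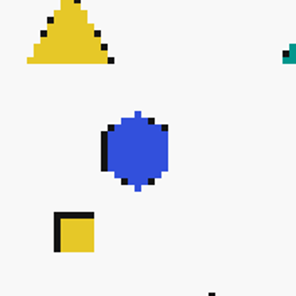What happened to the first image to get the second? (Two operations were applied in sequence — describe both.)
The image was lightly pixelated (a mild mosaic effect), then cropped tightly and scaled back up.

Shapes are reduced to large square blocks; fine edges and outlines are lost — a downscale-then-upscale (mosaic) effect. The visible shapes are larger and the field of view is narrower; shapes near the original edges may be partly or wholly outside the frame — a crop-and-rescale.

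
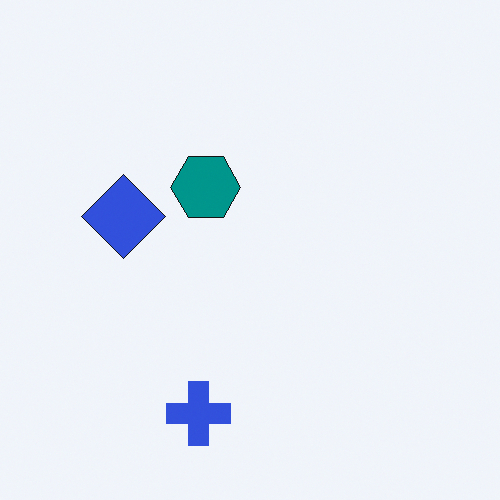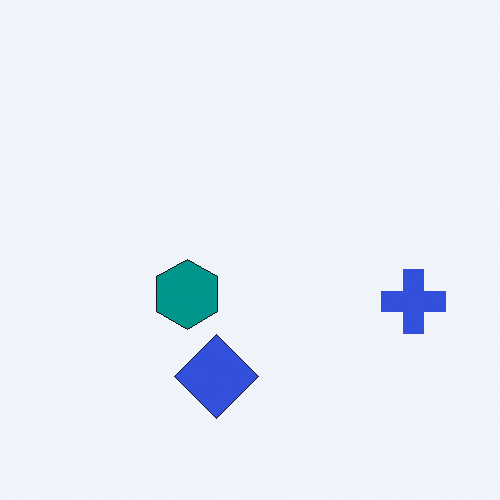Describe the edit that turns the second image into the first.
The image was rotated 90° clockwise.

The blue cross sits in the right of the second image and the bottom of the first — consistent with a whole-image 90° clockwise rotation.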